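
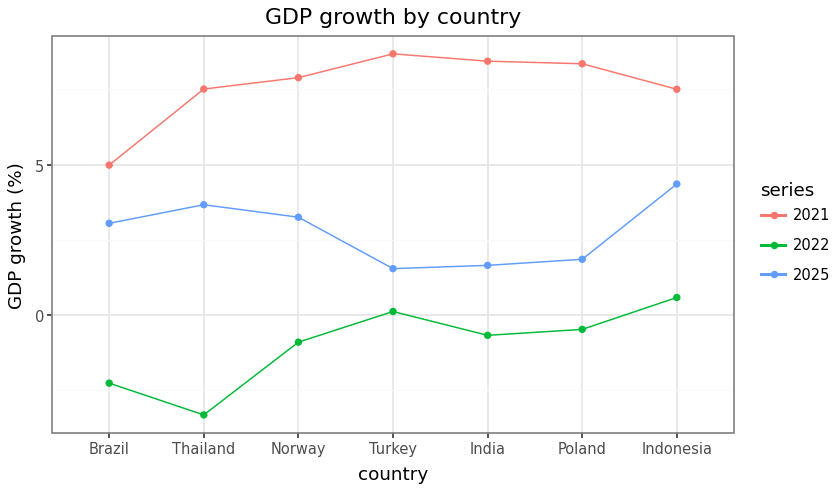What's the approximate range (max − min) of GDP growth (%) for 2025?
≈ 2

Max Indonesia ≈ 4, min Turkey ≈ 2; range ≈ 2.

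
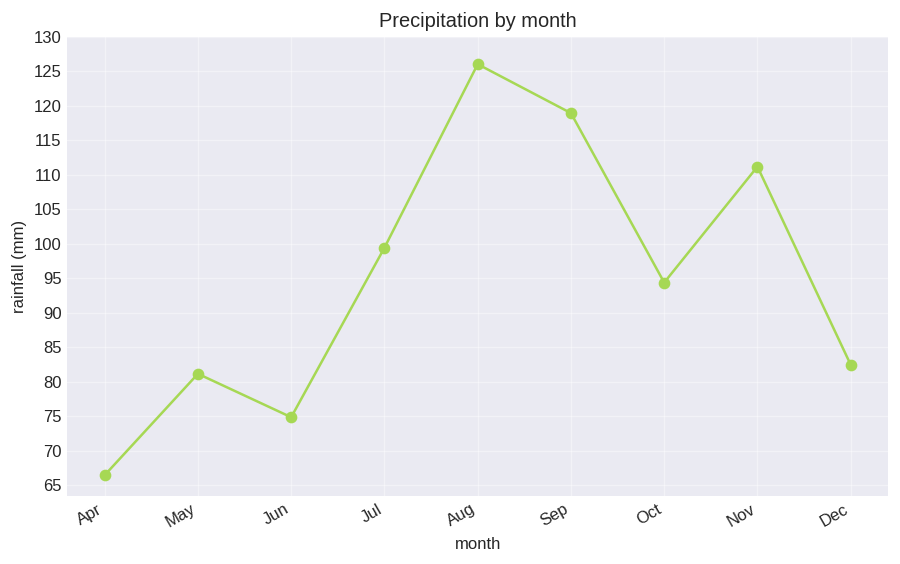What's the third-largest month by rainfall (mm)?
Top 4: Aug ≈ 125, Sep ≈ 120, Nov ≈ 110, Jul ≈ 100.

Nov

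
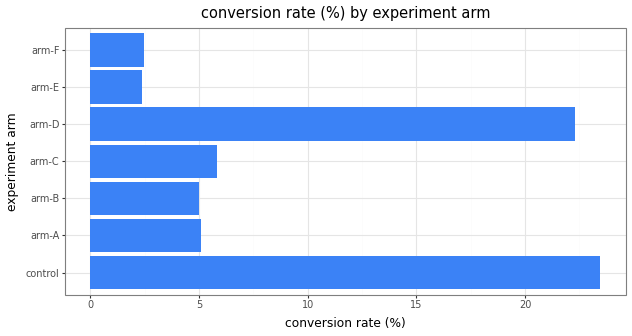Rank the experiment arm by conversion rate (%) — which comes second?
Top 3: control ≈ 24, arm-D ≈ 22, arm-C ≈ 6.

arm-D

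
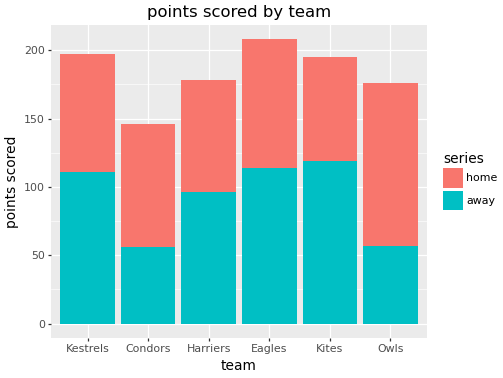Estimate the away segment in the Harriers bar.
away top ≈ 100, bottom ≈ 0; segment ≈ 100.

≈ 100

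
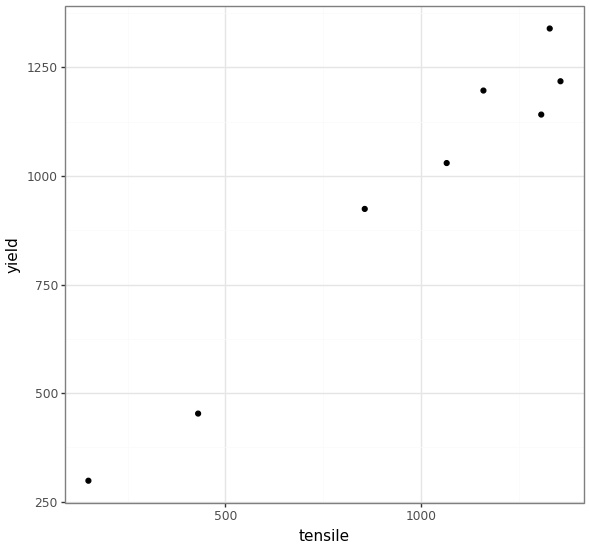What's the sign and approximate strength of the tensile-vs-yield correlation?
positive, strong

Points are positively correlated; strong (|r| ≈ 1.0).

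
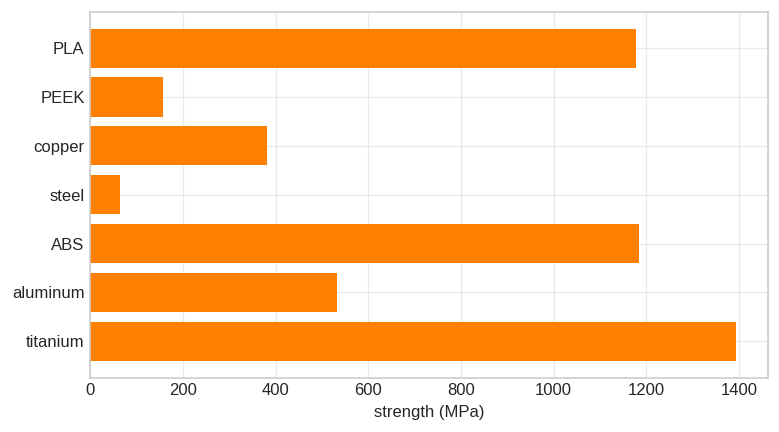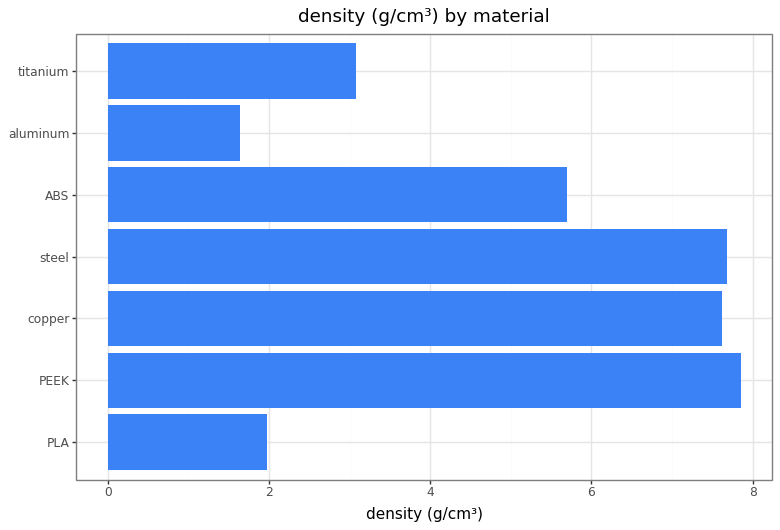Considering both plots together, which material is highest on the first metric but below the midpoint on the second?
Chart 2 median density (g/cm³) ≈ 6; below-median materials: PLA, aluminum, titanium. Among those, titanium has the highest strength (MPa) (≈ 1400).

titanium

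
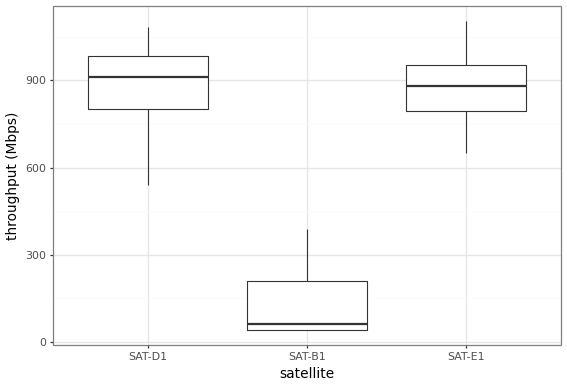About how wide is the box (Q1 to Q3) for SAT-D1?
Q3 ≈ 1000, Q1 ≈ 800; IQR ≈ 200.

≈ 200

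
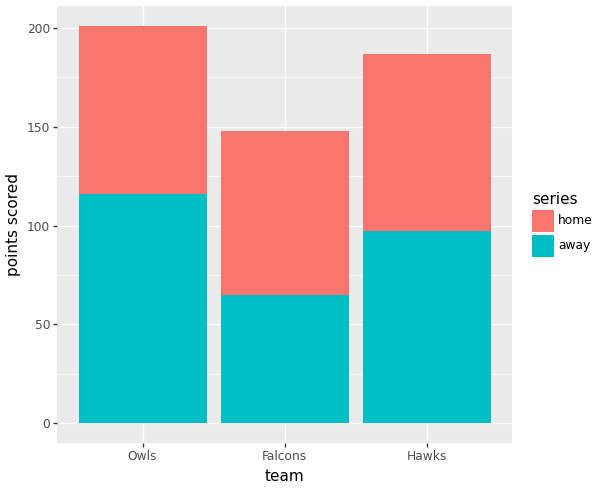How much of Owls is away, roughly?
away top ≈ 120, bottom ≈ 0; segment ≈ 120.

≈ 120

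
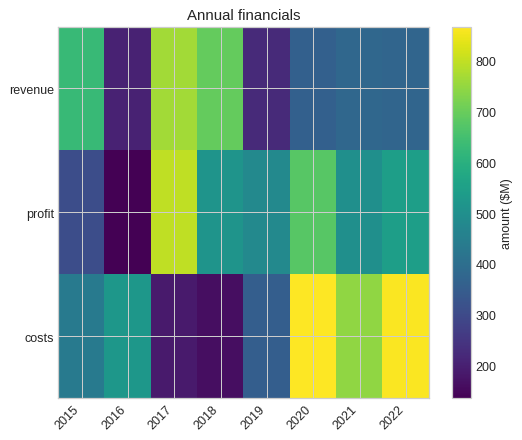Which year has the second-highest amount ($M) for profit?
2020

Top 3 for profit: 2017 ≈ 800, 2020 ≈ 700, 2022 ≈ 500.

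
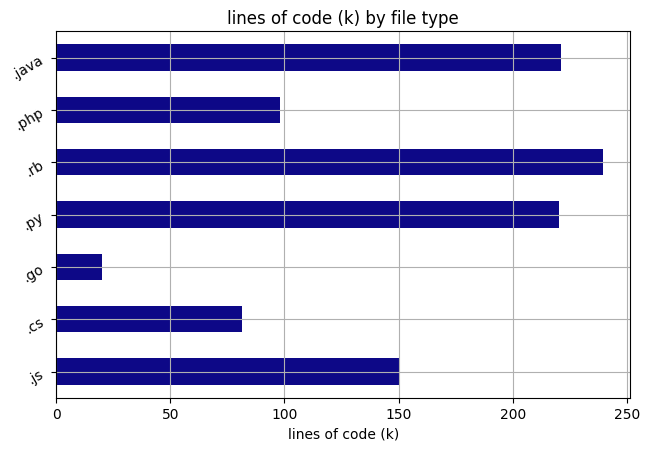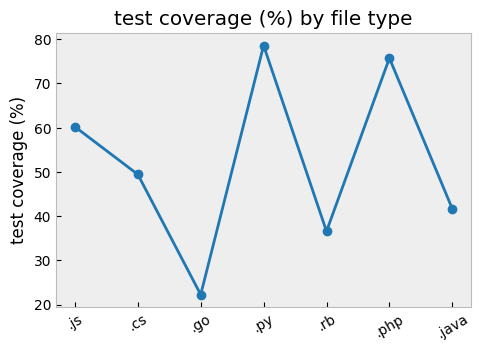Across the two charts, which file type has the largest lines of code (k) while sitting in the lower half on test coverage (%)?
Chart 2 median test coverage (%) ≈ 50; below-median file types: .go, .rb, .java. Among those, .rb has the highest lines of code (k) (≈ 250).

.rb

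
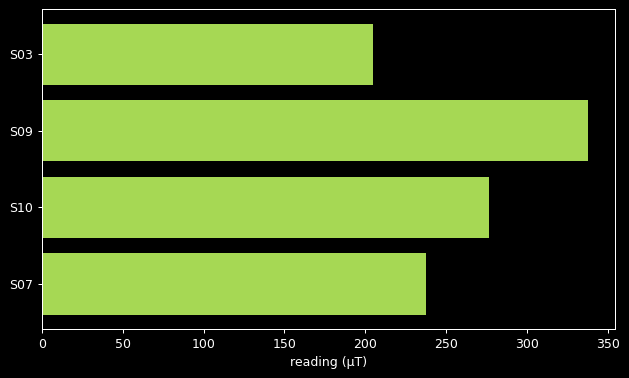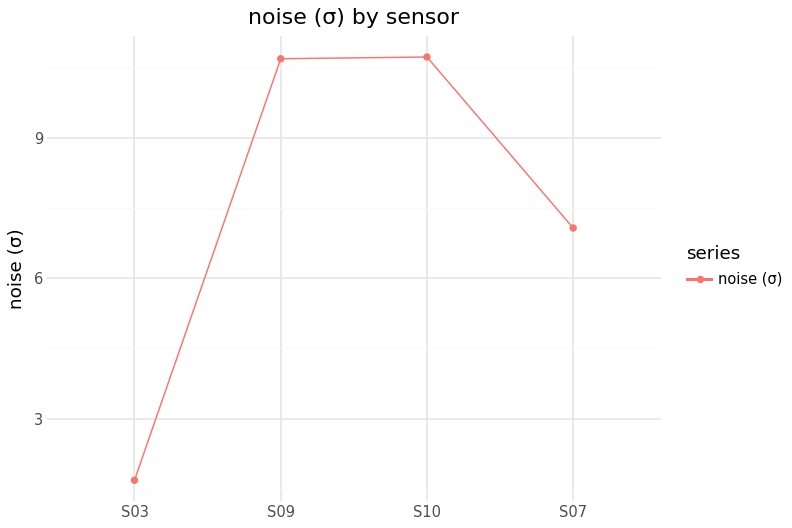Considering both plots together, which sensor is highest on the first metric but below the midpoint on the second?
S07

Chart 2 median noise (σ) ≈ 9; below-median sensors: S03, S07. Among those, S07 has the highest reading (µT) (≈ 250).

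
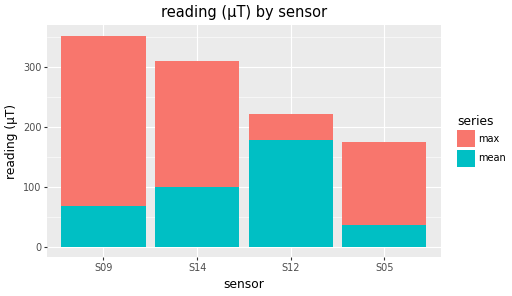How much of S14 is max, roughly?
≈ 200

max top ≈ 300, bottom ≈ 100; segment ≈ 200.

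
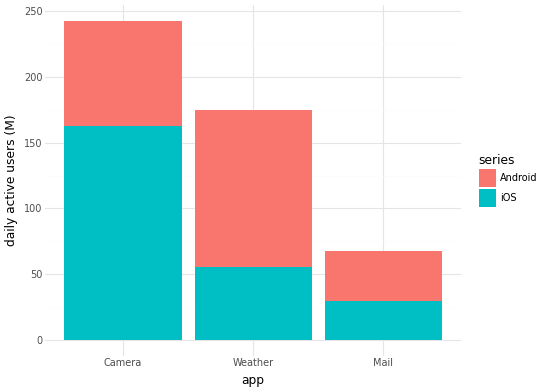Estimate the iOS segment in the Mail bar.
≈ 25

iOS top ≈ 25, bottom ≈ 0; segment ≈ 25.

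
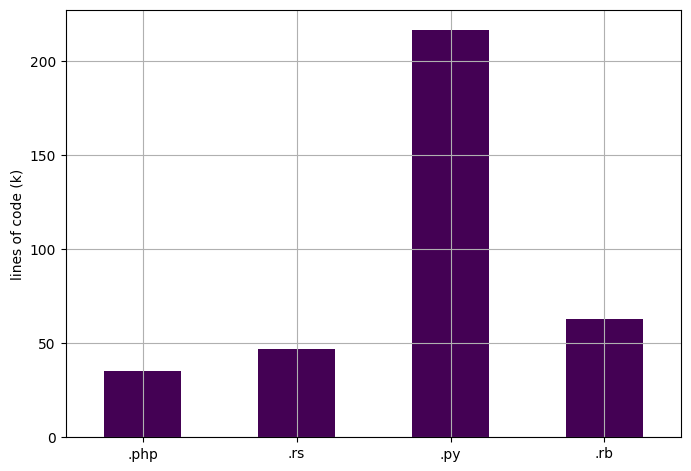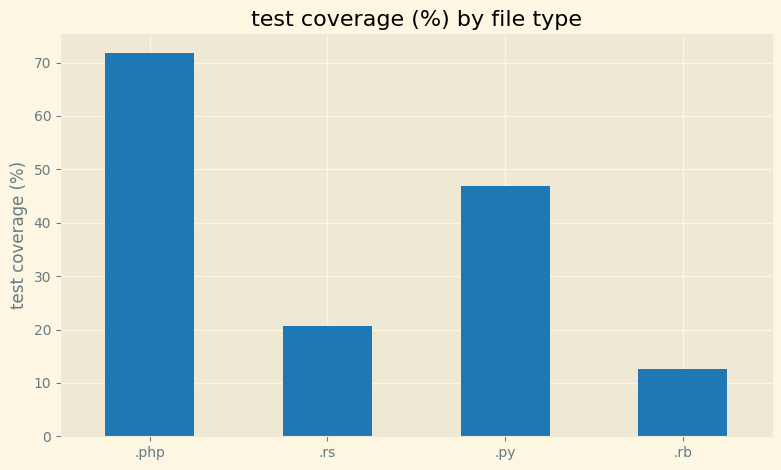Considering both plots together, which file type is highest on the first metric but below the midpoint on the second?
Chart 2 median test coverage (%) ≈ 30; below-median file types: .rs, .rb. Among those, .rb has the highest lines of code (k) (≈ 60).

.rb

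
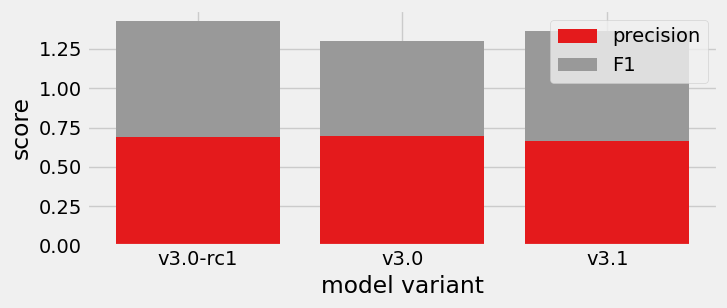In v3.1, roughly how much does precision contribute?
≈ 0.6

precision top ≈ 0.6, bottom ≈ 0.0; segment ≈ 0.6.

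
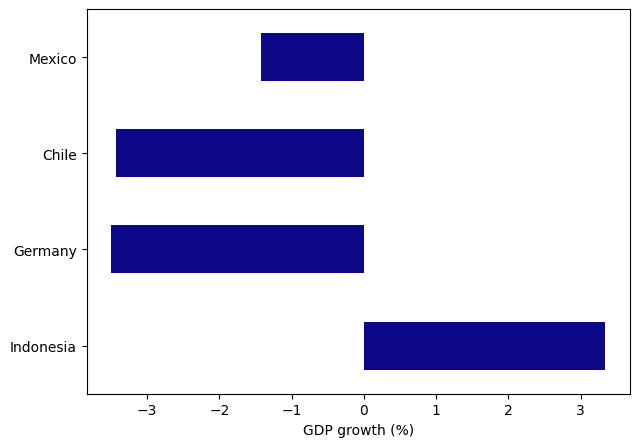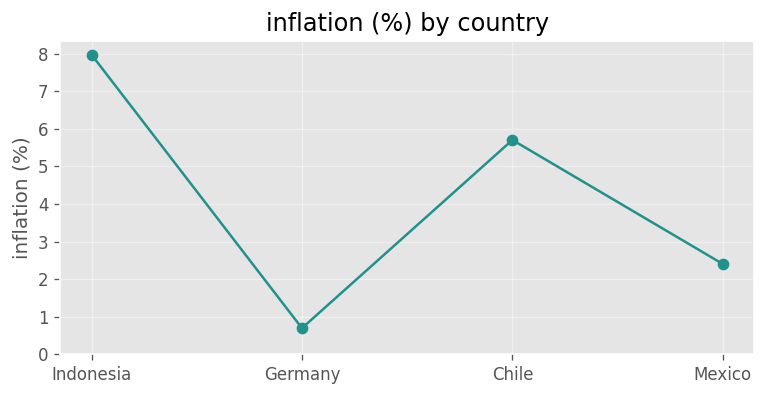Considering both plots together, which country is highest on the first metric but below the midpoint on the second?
Chart 2 median inflation (%) ≈ 4; below-median countries: Germany, Mexico. Among those, Mexico has the highest GDP growth (%) (≈ -1.5).

Mexico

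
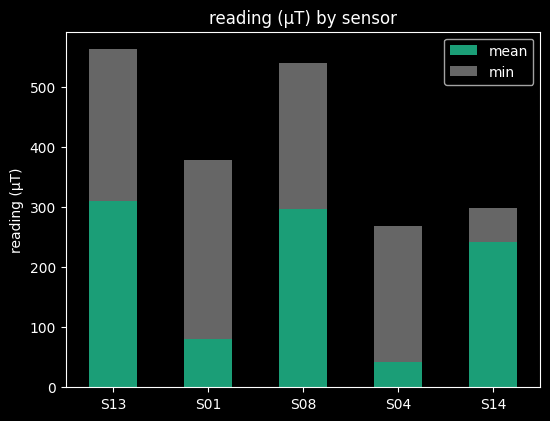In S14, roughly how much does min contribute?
min top ≈ 300, bottom ≈ 250; segment ≈ 50.

≈ 50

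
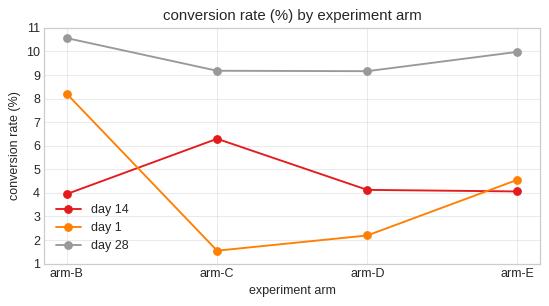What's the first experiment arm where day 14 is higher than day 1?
arm-B: day 14 ≈ 4 vs day 1 ≈ 8 (not yet); arm-C: day 14 ≈ 6 vs day 1 ≈ 2 (first crossover).

arm-C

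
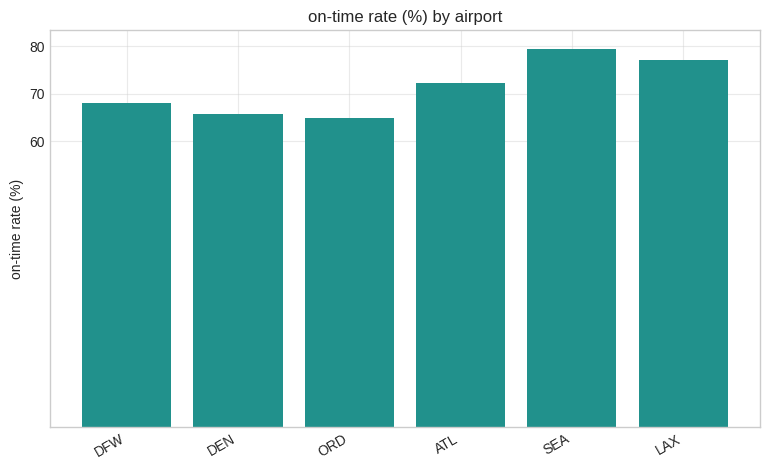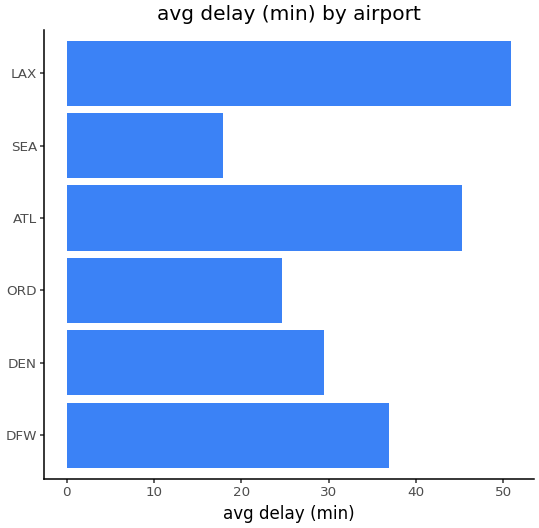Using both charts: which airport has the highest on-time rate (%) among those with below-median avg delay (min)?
Chart 2 median avg delay (min) ≈ 35; below-median airports: DEN, ORD, SEA. Among those, SEA has the highest on-time rate (%) (≈ 80).

SEA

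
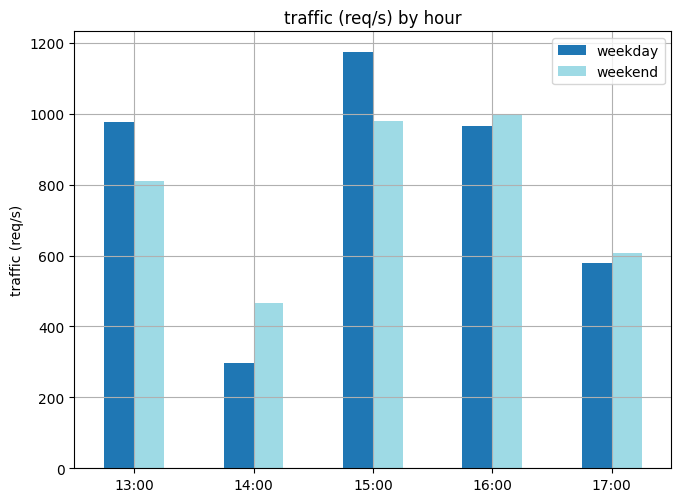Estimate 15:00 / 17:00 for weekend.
≈ 1.67×

15:00 ≈ 1000, 17:00 ≈ 600; 1000/600 ≈ 1.67.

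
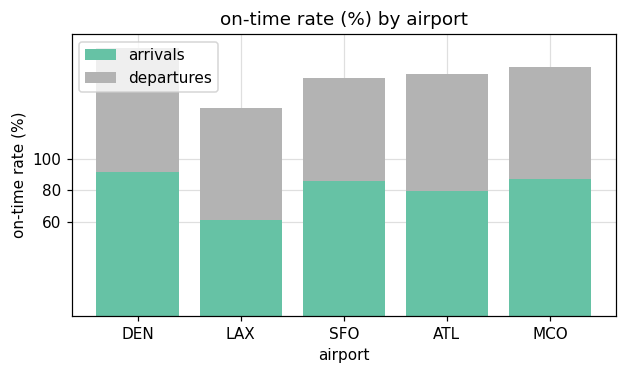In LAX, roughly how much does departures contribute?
departures top ≈ 140, bottom ≈ 60; segment ≈ 80.

≈ 80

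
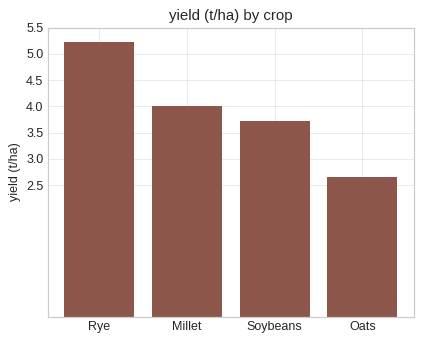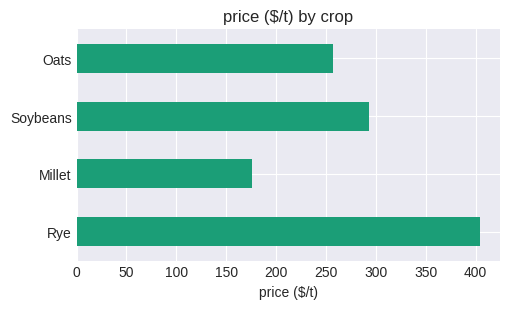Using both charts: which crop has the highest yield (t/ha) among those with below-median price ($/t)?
Chart 2 median price ($/t) ≈ 300; below-median crops: Millet, Oats. Among those, Millet has the highest yield (t/ha) (≈ 4).

Millet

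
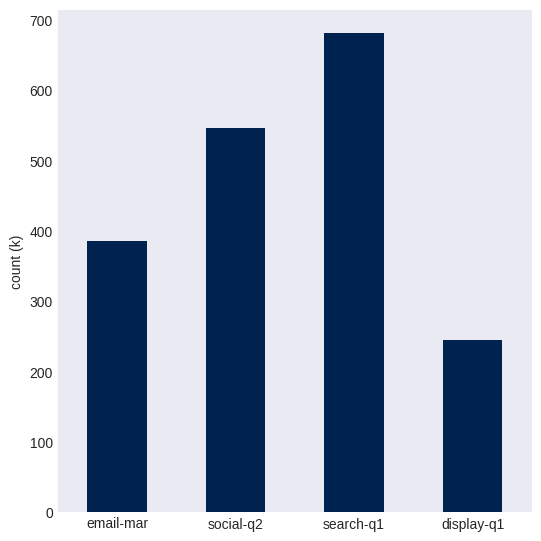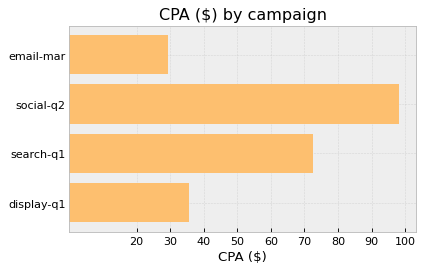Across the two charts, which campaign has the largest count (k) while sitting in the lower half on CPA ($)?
Chart 2 median CPA ($) ≈ 50; below-median campaigns: email-mar, display-q1. Among those, email-mar has the highest count (k) (≈ 400).

email-mar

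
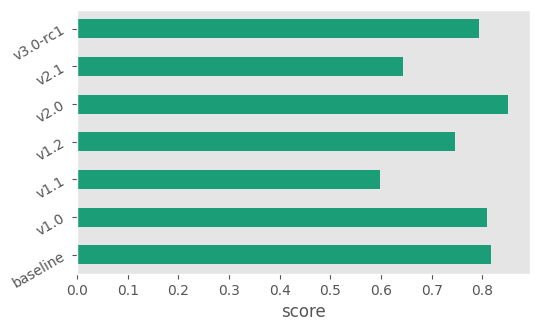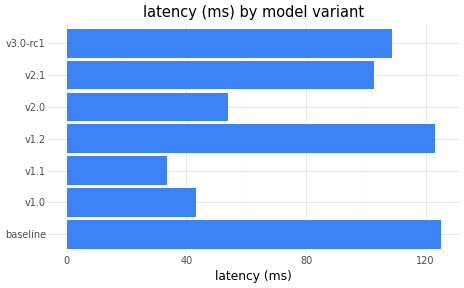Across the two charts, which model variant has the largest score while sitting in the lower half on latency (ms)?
v2.0

Chart 2 median latency (ms) ≈ 100; below-median model variants: v1.0, v1.1, v2.0. Among those, v2.0 has the highest score (≈ 0.9).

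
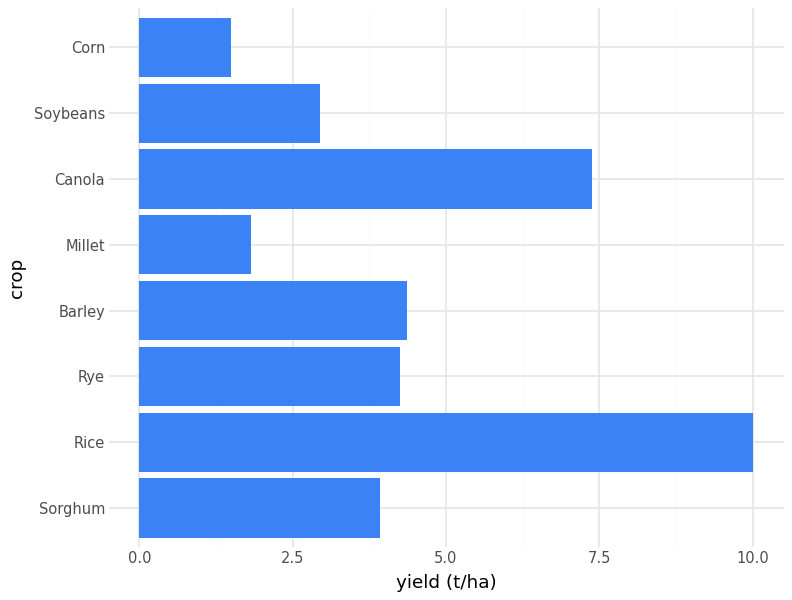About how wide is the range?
≈ 9

Max Rice ≈ 10, min Corn ≈ 1; range ≈ 9.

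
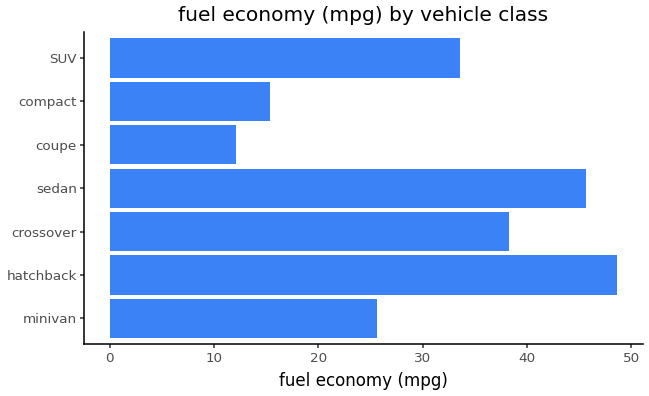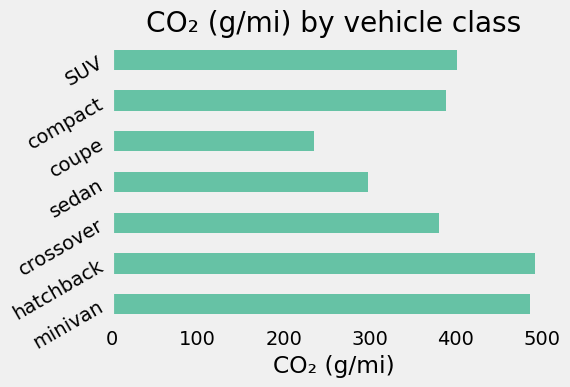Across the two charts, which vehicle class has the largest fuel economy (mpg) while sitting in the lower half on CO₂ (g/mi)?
sedan

Chart 2 median CO₂ (g/mi) ≈ 400; below-median vehicle classes: crossover, sedan, coupe. Among those, sedan has the highest fuel economy (mpg) (≈ 45).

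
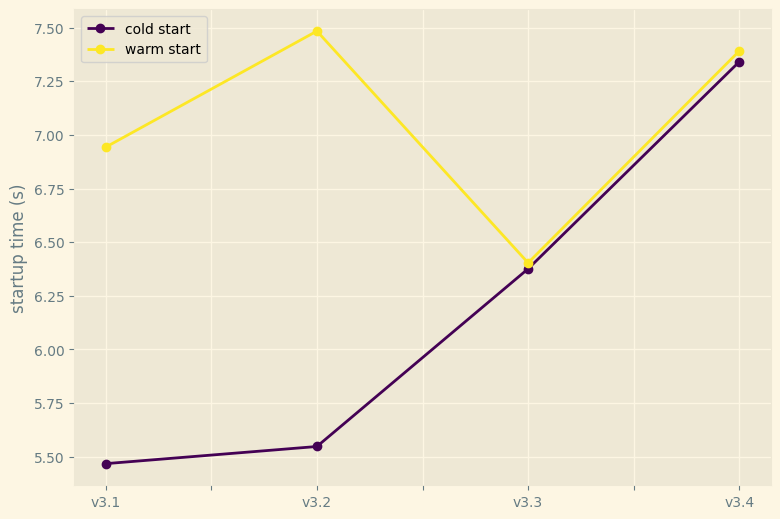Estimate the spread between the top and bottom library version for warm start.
≈ 1.0

Max v3.2 ≈ 7.4, min v3.3 ≈ 6.4; range ≈ 1.0.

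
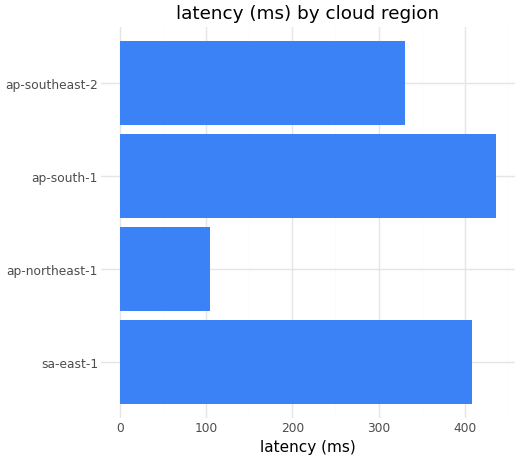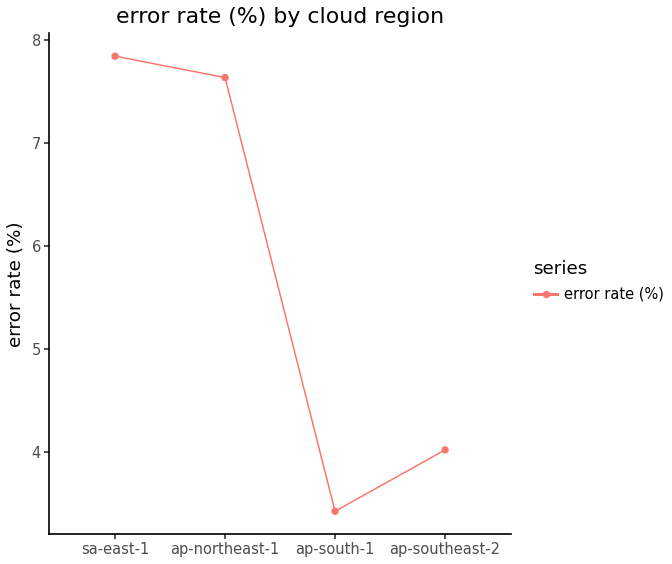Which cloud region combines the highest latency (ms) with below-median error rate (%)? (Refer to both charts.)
ap-south-1

Chart 2 median error rate (%) ≈ 6; below-median cloud regions: ap-south-1, ap-southeast-2. Among those, ap-south-1 has the highest latency (ms) (≈ 450).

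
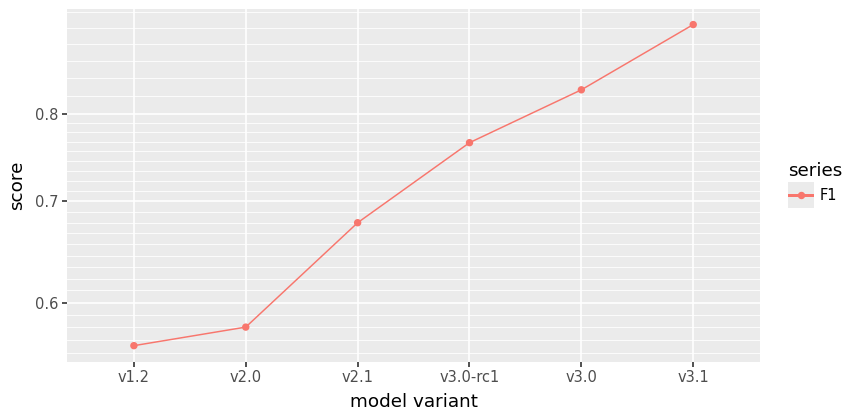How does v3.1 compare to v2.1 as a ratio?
≈ 1.29×

v3.1 ≈ 0.90, v2.1 ≈ 0.70; 0.90/0.70 ≈ 1.29.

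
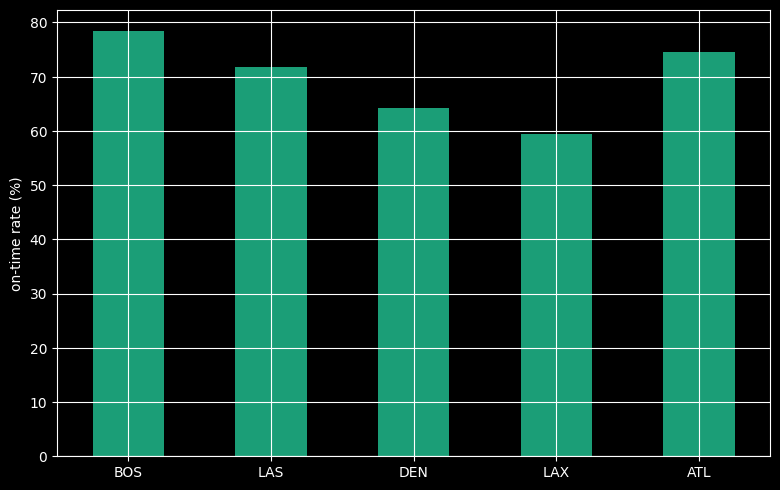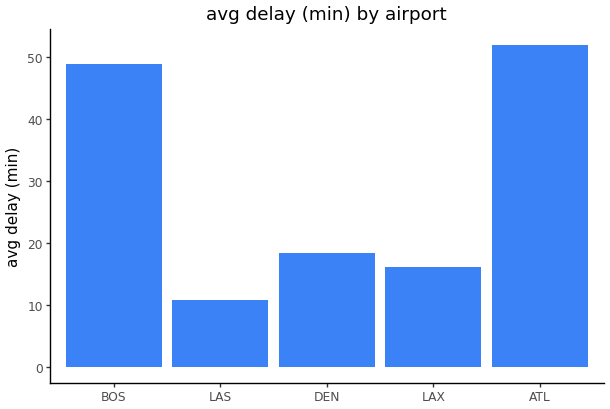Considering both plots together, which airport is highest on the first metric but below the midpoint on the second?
LAS

Chart 2 median avg delay (min) ≈ 20; below-median airports: LAS, LAX. Among those, LAS has the highest on-time rate (%) (≈ 70).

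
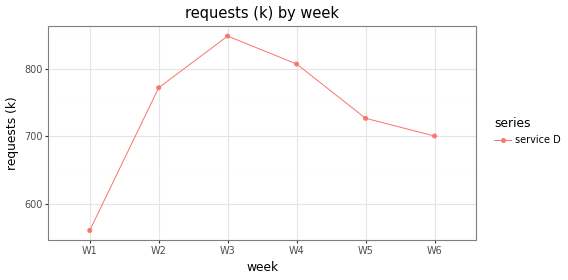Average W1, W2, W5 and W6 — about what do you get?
(550 + 775 + 725 + 700) / 4 ≈ 688.

≈ 688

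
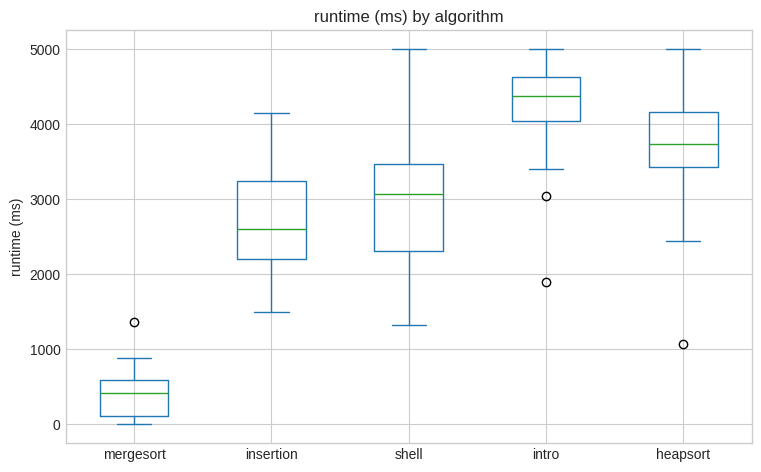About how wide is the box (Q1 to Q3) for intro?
≈ 500

Q3 ≈ 4500, Q1 ≈ 4000; IQR ≈ 500.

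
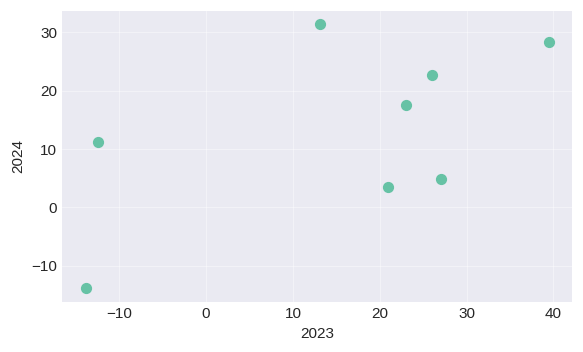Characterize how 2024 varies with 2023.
Points are positively correlated; moderate (|r| ≈ 0.6).

positive, moderate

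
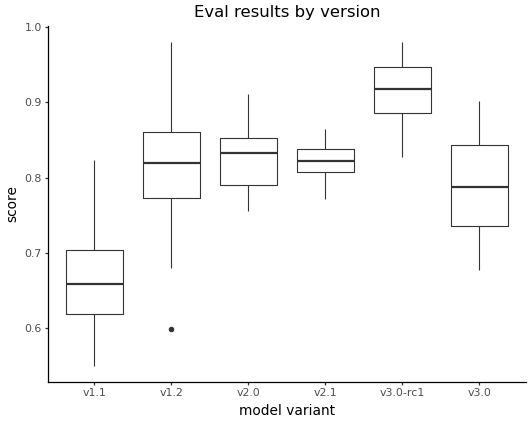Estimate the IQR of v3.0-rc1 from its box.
≈ 0.05

Q3 ≈ 0.95, Q1 ≈ 0.90; IQR ≈ 0.05.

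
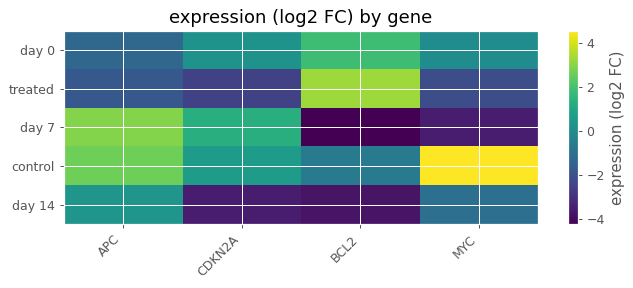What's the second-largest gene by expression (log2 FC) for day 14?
MYC

Top 3 for day 14: APC ≈ 0, MYC ≈ -1, CDKN2A ≈ -4.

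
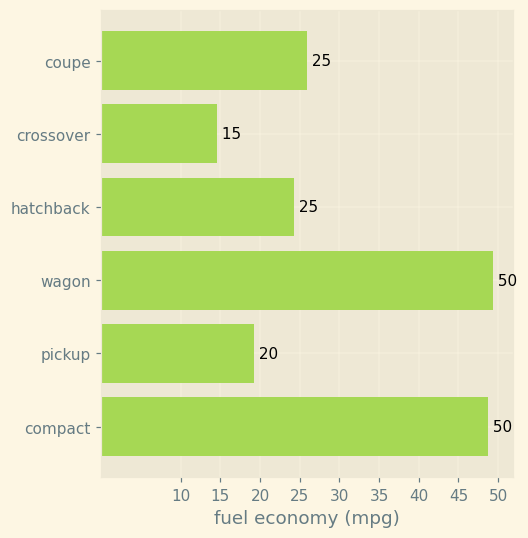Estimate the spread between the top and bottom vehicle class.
≈ 35

Max wagon ≈ 50, min crossover ≈ 15; range ≈ 35.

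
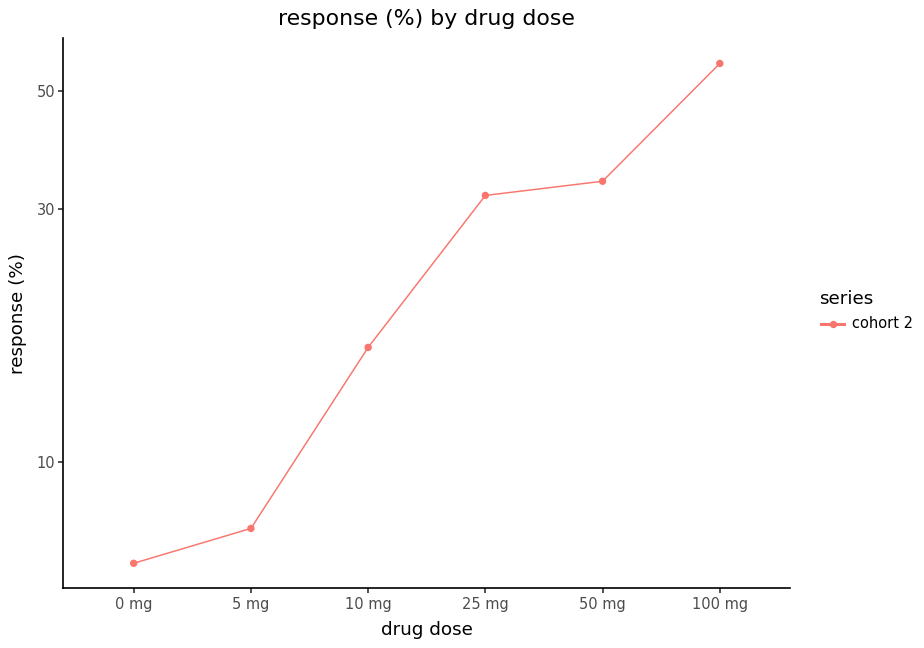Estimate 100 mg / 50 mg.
≈ 1.57×

100 mg ≈ 55, 50 mg ≈ 35; 55/35 ≈ 1.57.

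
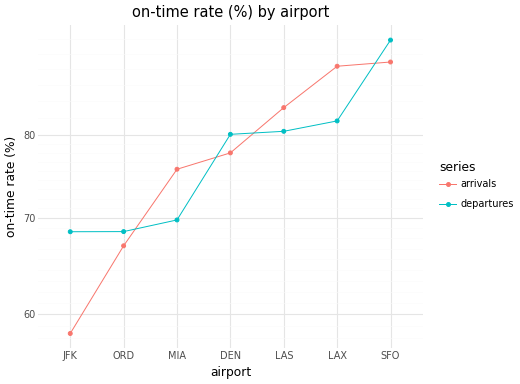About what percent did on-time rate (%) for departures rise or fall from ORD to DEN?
≈ +14.3%

ORD ≈ 70, DEN ≈ 80; (80 − 70) / 70 ≈ +14.3%.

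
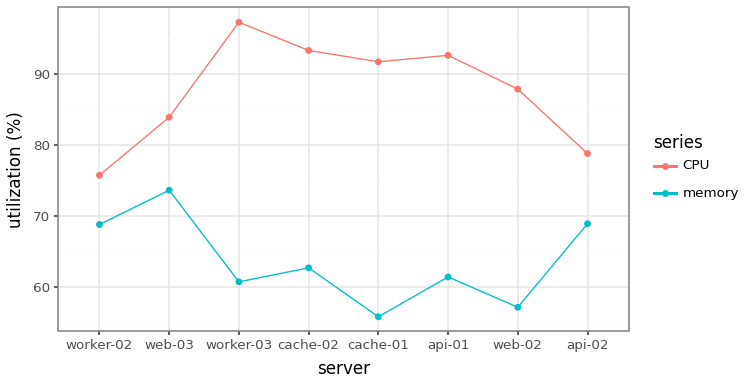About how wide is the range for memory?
≈ 20

Max web-03 ≈ 75, min cache-01 ≈ 55; range ≈ 20.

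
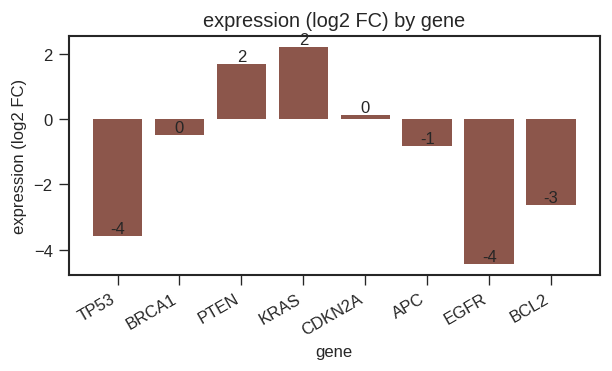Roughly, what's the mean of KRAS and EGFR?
≈ -1

(2 + -4) / 2 ≈ -1.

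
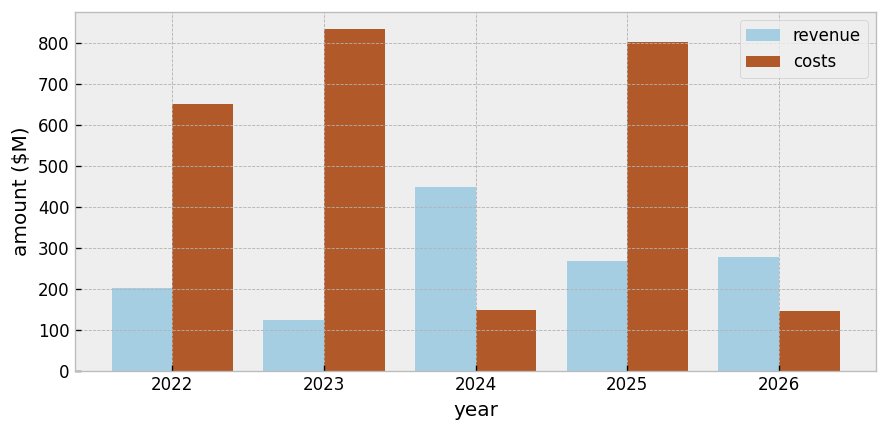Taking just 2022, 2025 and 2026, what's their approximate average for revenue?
(200 + 300 + 300) / 3 ≈ 267.

≈ 267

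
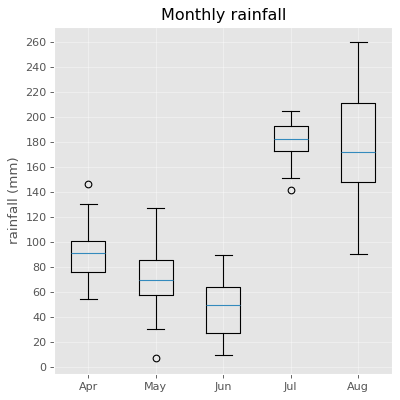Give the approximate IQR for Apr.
Q3 ≈ 100, Q1 ≈ 80; IQR ≈ 20.

≈ 20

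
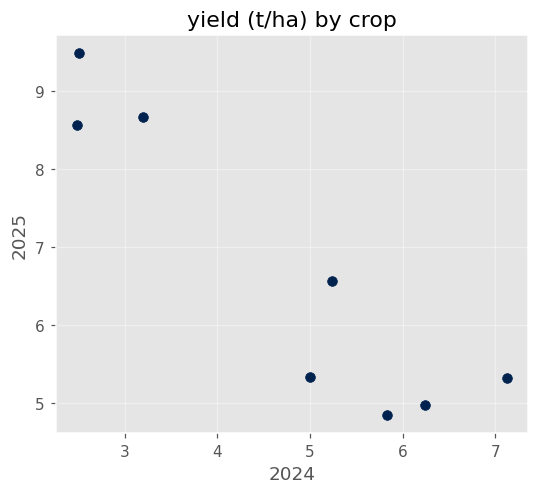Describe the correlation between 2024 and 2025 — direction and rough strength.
negative, strong

Points are negatively correlated; strong (|r| ≈ 0.9).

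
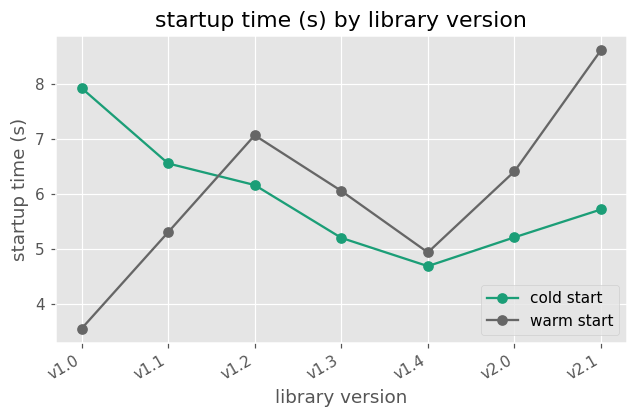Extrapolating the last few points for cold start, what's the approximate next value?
≈ 6

Last three: 4.5, 5.0, 5.5 → slope ≈ 0.5/step → next ≈ 6.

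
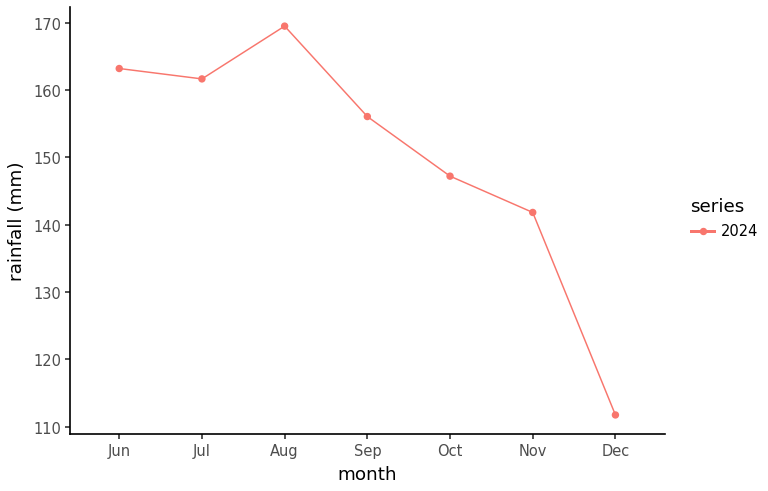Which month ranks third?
Jul

Top 4: Aug ≈ 170, Jun ≈ 165, Jul ≈ 160, Sep ≈ 155.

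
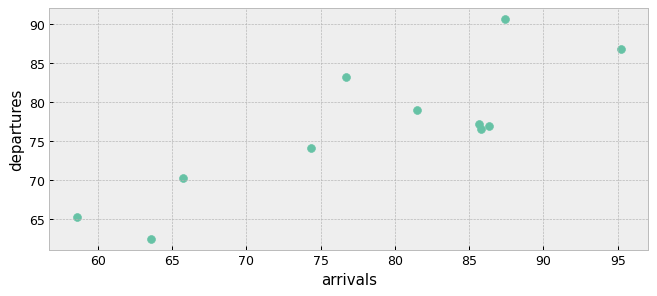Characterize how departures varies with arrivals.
positive, strong

Points are positively correlated; strong (|r| ≈ 0.8).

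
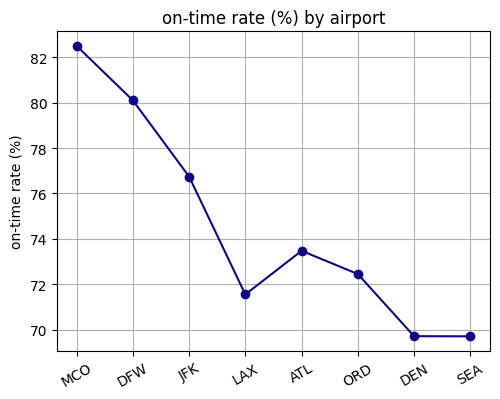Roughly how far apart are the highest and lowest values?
Max MCO ≈ 82, min SEA ≈ 70; range ≈ 12.

≈ 12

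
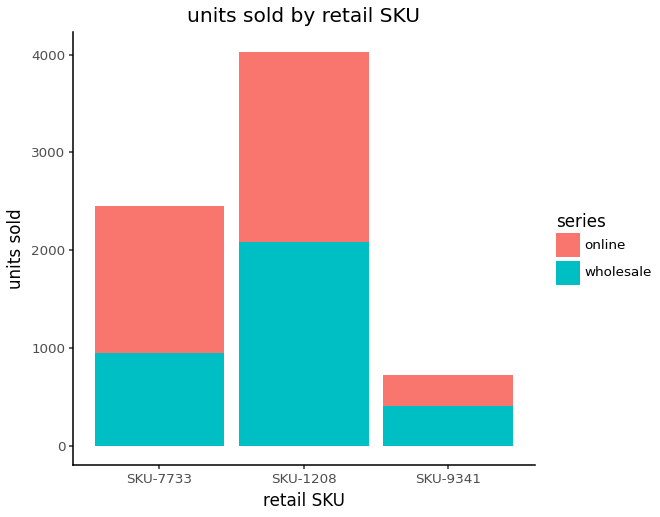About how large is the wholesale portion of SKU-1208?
≈ 2000

wholesale top ≈ 2000, bottom ≈ 0; segment ≈ 2000.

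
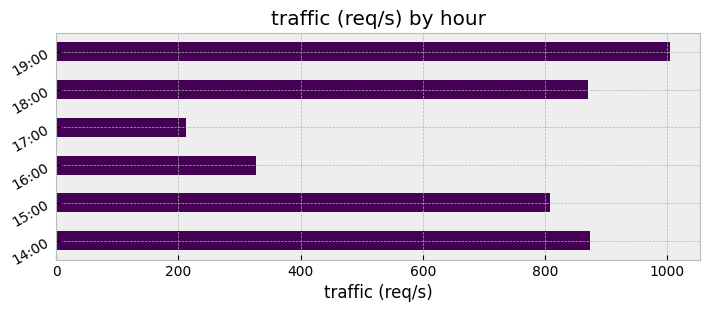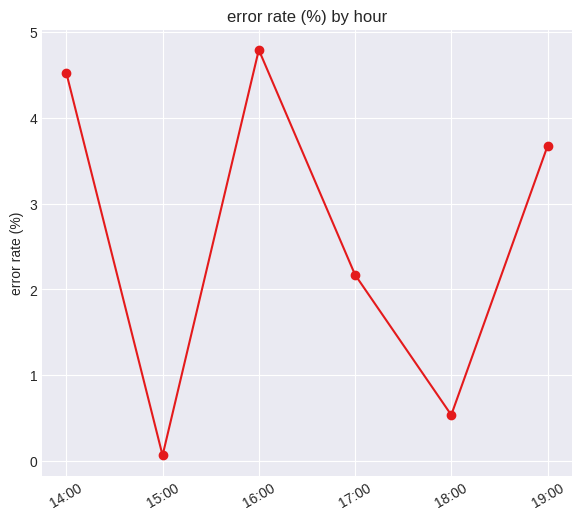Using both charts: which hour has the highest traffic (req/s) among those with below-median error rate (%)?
18:00

Chart 2 median error rate (%) ≈ 3; below-median hours: 15:00, 17:00, 18:00. Among those, 18:00 has the highest traffic (req/s) (≈ 900).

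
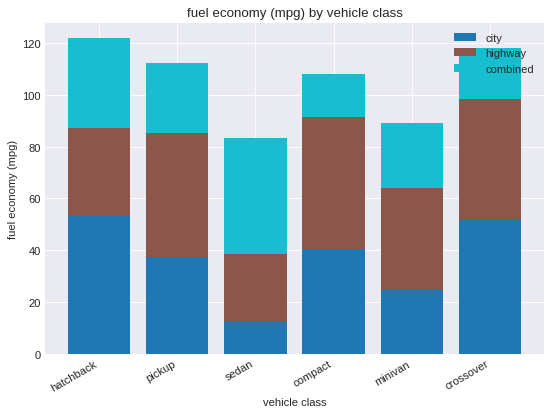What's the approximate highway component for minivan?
highway top ≈ 60, bottom ≈ 20; segment ≈ 40.

≈ 40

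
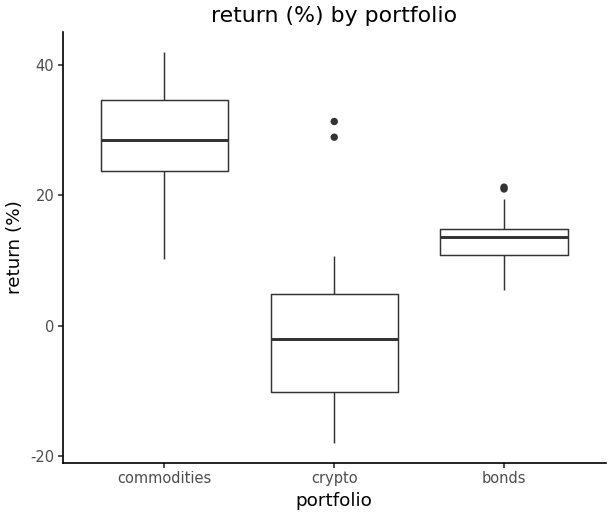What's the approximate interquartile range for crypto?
≈ 15

Q3 ≈ 5, Q1 ≈ -10; IQR ≈ 15.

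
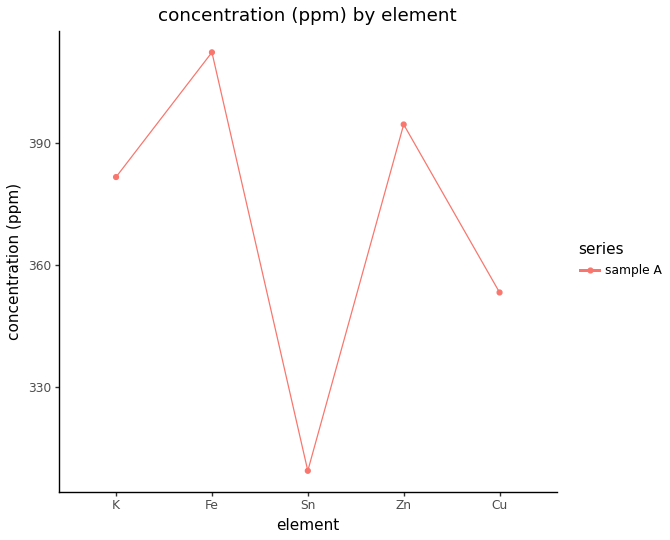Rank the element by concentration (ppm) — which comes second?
Zn

Top 3: Fe ≈ 410, Zn ≈ 390, K ≈ 380.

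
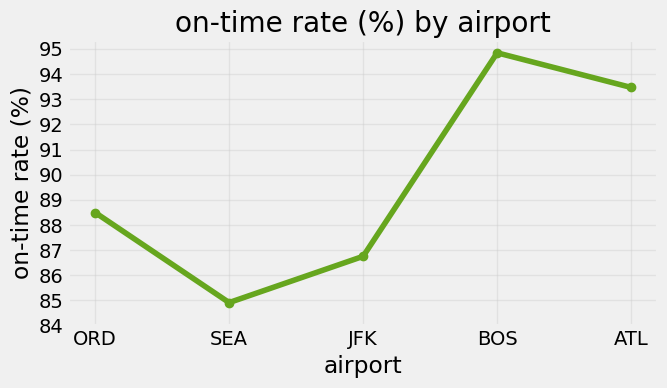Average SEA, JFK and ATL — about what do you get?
≈ 88

(85 + 87 + 93) / 3 ≈ 88.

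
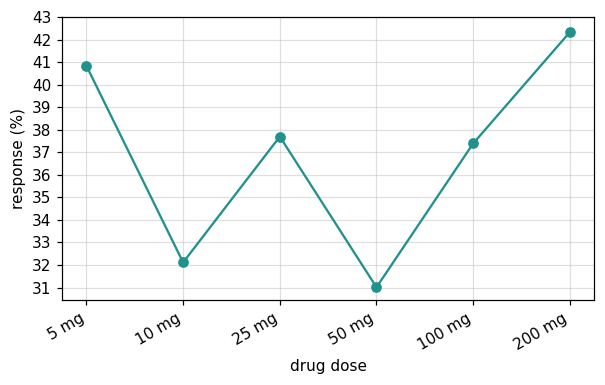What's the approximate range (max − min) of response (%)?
Max 200 mg ≈ 42, min 50 mg ≈ 31; range ≈ 11.

≈ 11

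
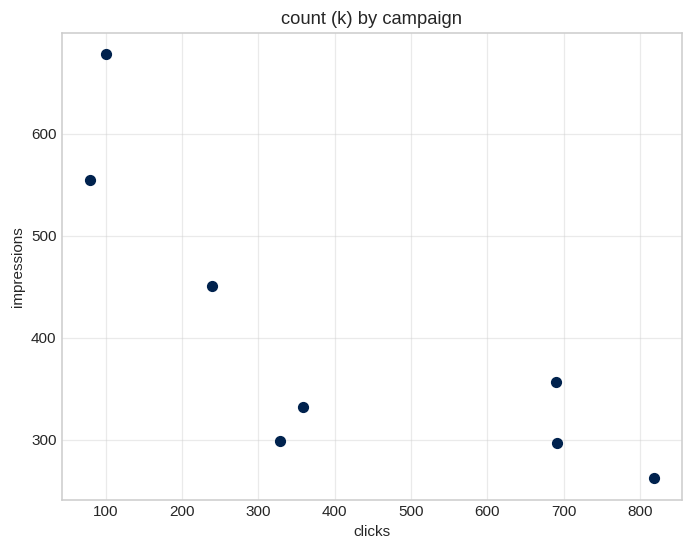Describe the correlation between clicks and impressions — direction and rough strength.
negative, strong

Points are negatively correlated; strong (|r| ≈ 0.8).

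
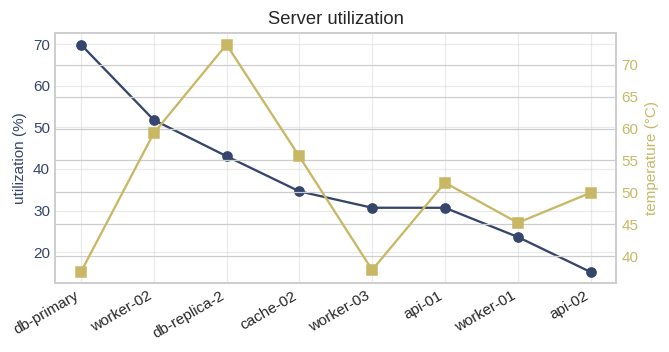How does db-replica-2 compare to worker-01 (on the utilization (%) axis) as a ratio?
≈ 1.8×

db-replica-2 ≈ 45, worker-01 ≈ 25; 45/25 ≈ 1.8.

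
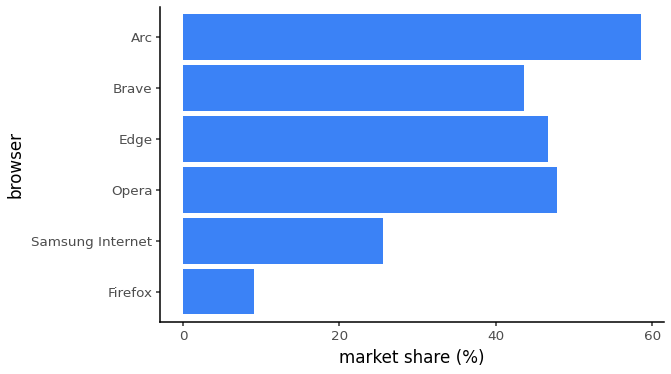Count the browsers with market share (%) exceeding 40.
Above 40: Opera, Edge, Brave, Arc.

4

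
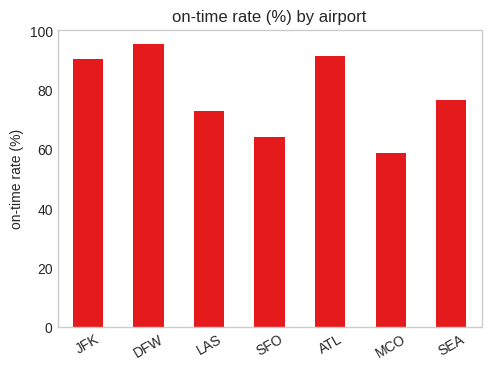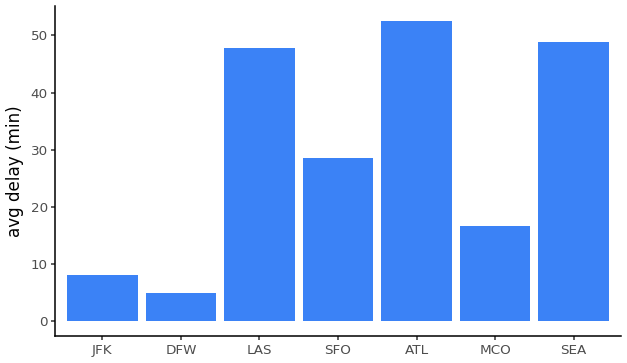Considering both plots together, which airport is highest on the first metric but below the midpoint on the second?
DFW

Chart 2 median avg delay (min) ≈ 30; below-median airports: JFK, DFW, MCO. Among those, DFW has the highest on-time rate (%) (≈ 100).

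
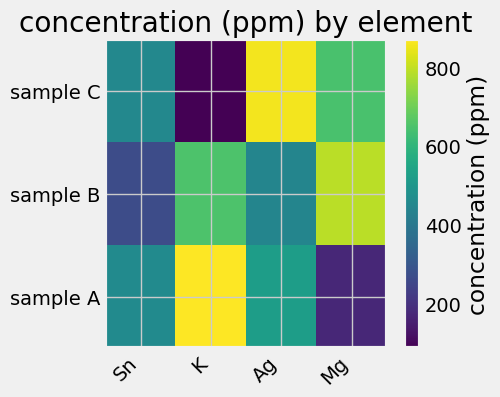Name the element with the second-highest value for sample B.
Top 3 for sample B: Mg ≈ 800, K ≈ 700, Ag ≈ 400.

K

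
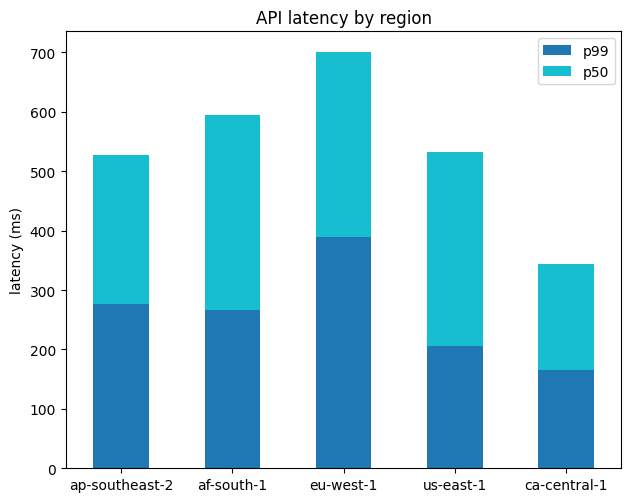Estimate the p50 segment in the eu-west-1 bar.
p50 top ≈ 700, bottom ≈ 400; segment ≈ 300.

≈ 300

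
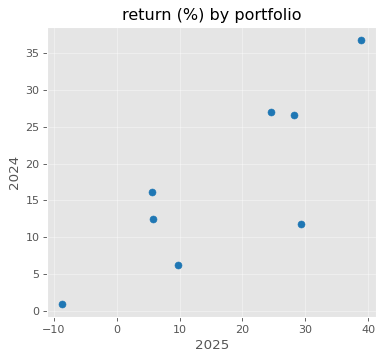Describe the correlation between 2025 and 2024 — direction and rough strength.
positive, strong

Points are positively correlated; strong (|r| ≈ 0.8).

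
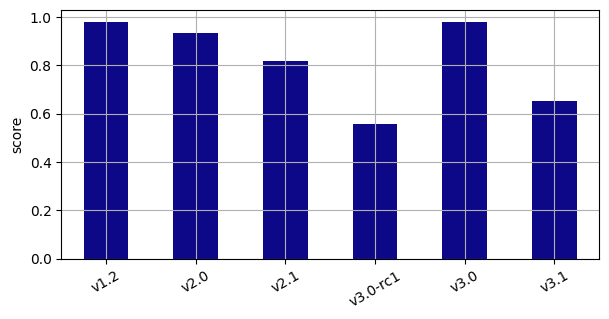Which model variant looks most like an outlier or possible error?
v3.0-rc1

v3.0-rc1 ≈ 0.6; the rest sit between ≈ 0.7 and ≈ 1.0.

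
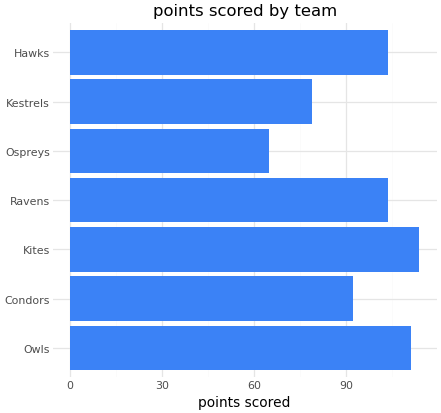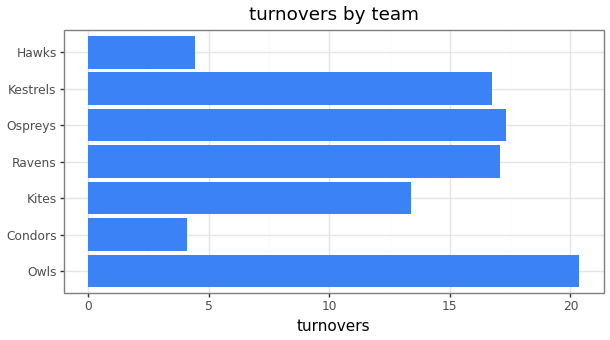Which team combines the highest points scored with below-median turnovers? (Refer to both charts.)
Kites

Chart 2 median turnovers ≈ 16; below-median teams: Condors, Kites, Hawks. Among those, Kites has the highest points scored (≈ 120).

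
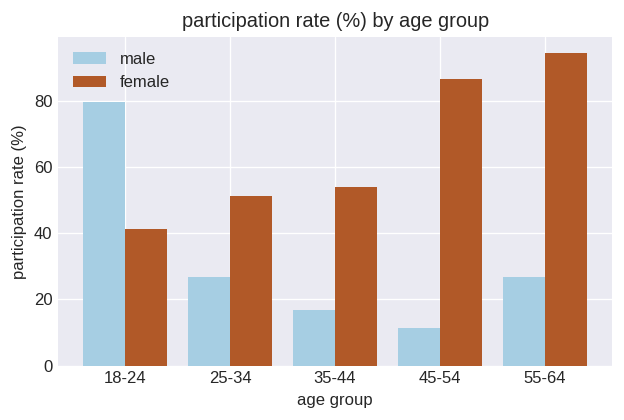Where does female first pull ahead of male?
25-34

18-24: female ≈ 40 vs male ≈ 80 (not yet); 25-34: female ≈ 50 vs male ≈ 30 (first crossover).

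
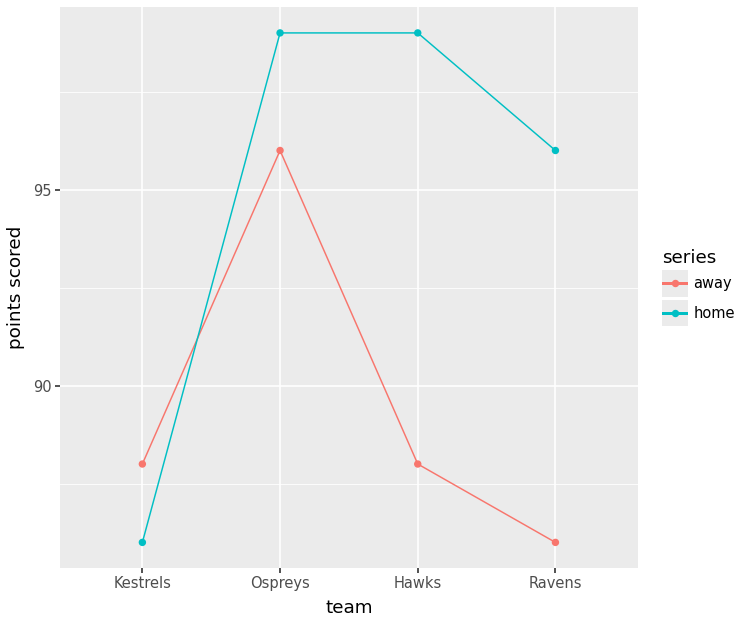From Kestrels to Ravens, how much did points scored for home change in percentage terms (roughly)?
≈ +11.6%

Kestrels ≈ 86, Ravens ≈ 96; (96 − 86) / 86 ≈ +11.6%.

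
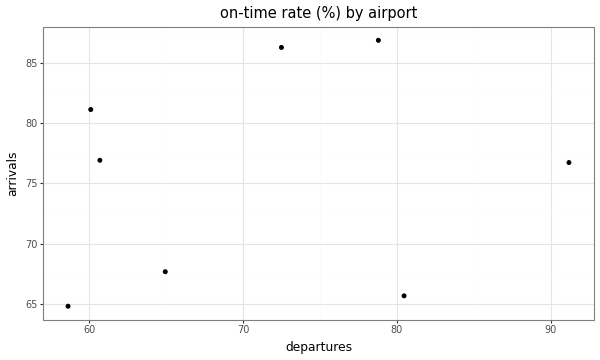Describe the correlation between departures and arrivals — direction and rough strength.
no clear correlation

Points are roughly uncorrelated; weak (|r| ≈ 0.2).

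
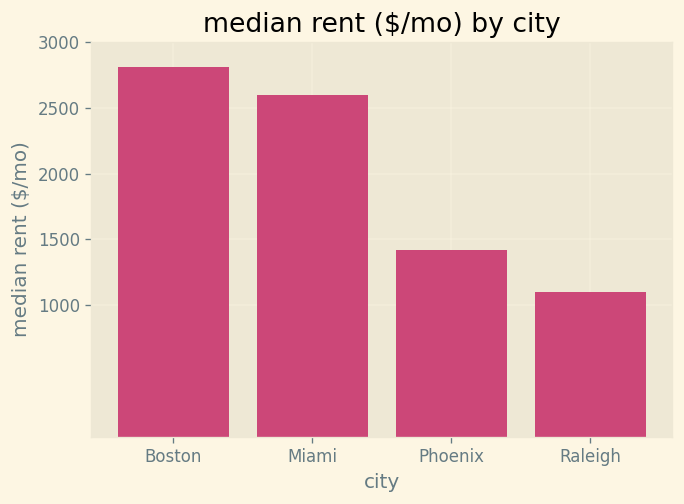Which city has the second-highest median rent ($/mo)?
Top 3: Boston ≈ 3000, Miami ≈ 2500, Phoenix ≈ 1500.

Miami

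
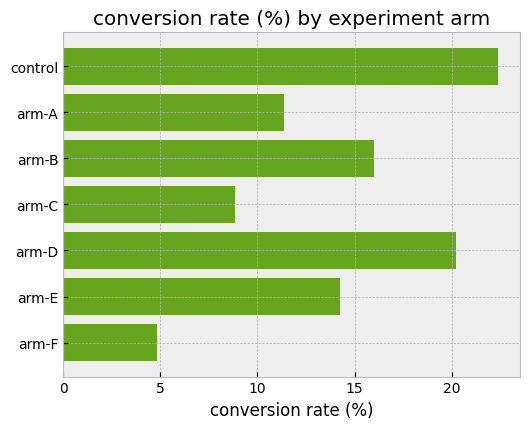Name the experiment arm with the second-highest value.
arm-D

Top 3: control ≈ 22, arm-D ≈ 20, arm-B ≈ 16.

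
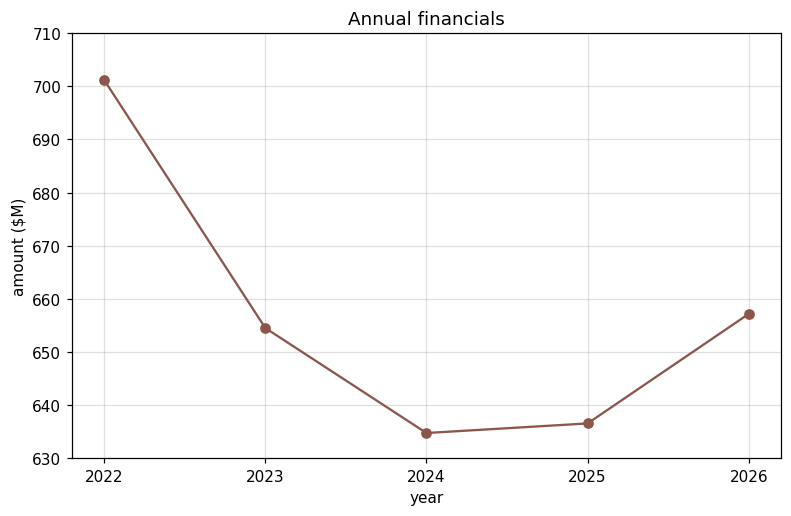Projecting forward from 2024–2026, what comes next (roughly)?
Last three: 630, 640, 660 → slope ≈ 15/step → next ≈ 675.

≈ 675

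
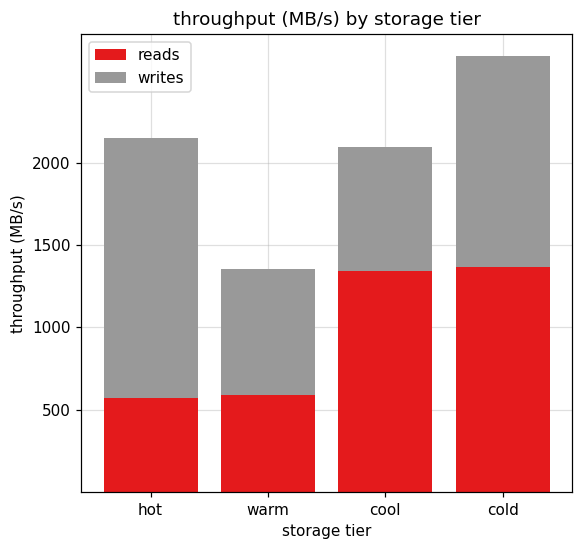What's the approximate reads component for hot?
≈ 500

reads top ≈ 500, bottom ≈ 0; segment ≈ 500.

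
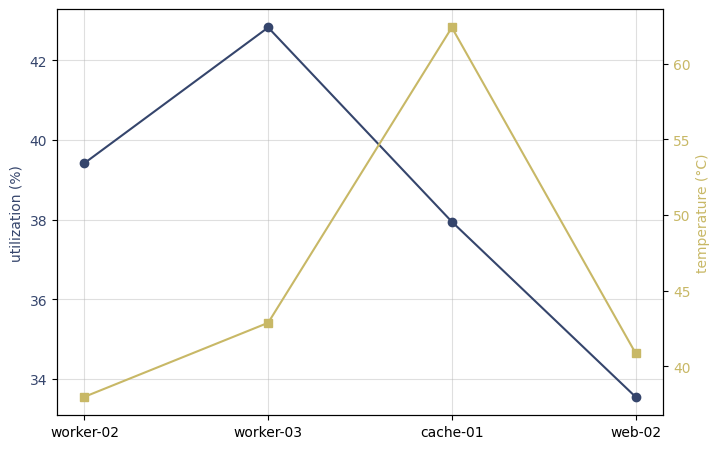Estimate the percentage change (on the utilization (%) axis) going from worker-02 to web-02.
worker-02 ≈ 39, web-02 ≈ 34; (34 − 39) / 39 ≈ -12.8%.

≈ -12.8%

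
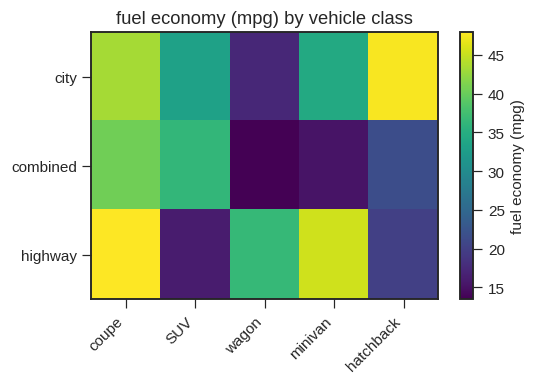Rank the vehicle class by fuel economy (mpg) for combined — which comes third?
Top 4 for combined: coupe ≈ 40, SUV ≈ 35, hatchback ≈ 20, minivan ≈ 15.

hatchback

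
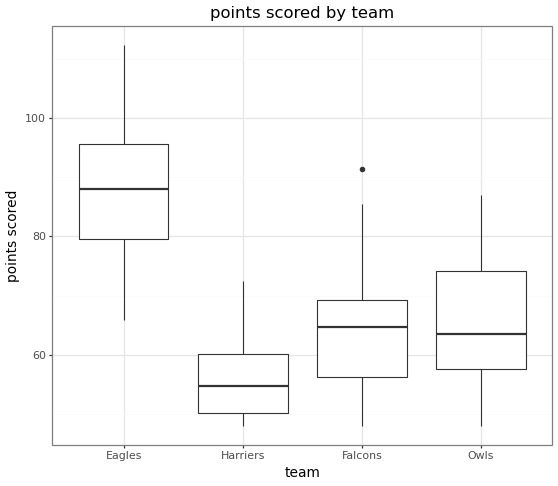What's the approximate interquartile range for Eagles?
≈ 15

Q3 ≈ 95, Q1 ≈ 80; IQR ≈ 15.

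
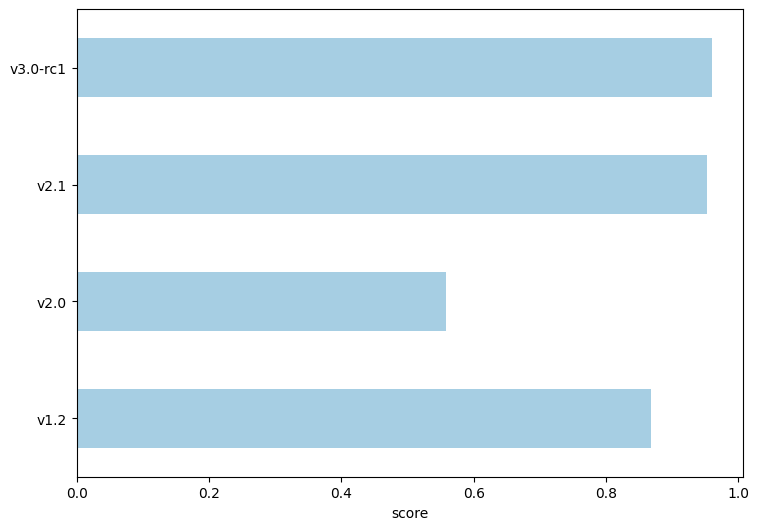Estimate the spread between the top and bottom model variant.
≈ 0.4

Max v3.0-rc1 ≈ 1.0, min v2.0 ≈ 0.6; range ≈ 0.4.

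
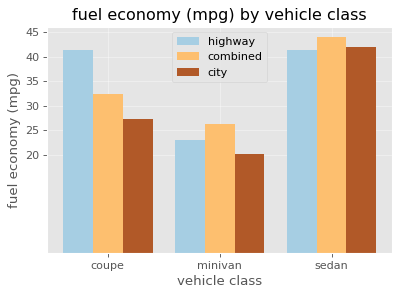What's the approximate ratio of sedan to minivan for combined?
sedan ≈ 45, minivan ≈ 25; 45/25 ≈ 1.8.

≈ 1.8×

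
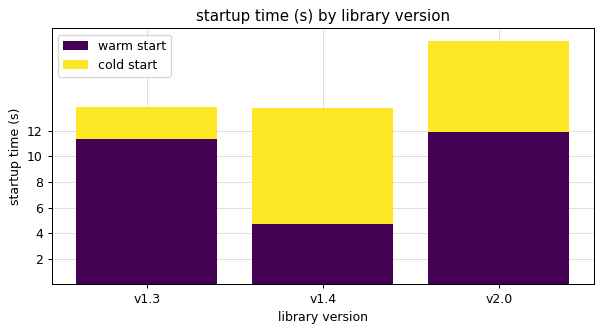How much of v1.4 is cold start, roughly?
≈ 10

cold start top ≈ 14, bottom ≈ 4; segment ≈ 10.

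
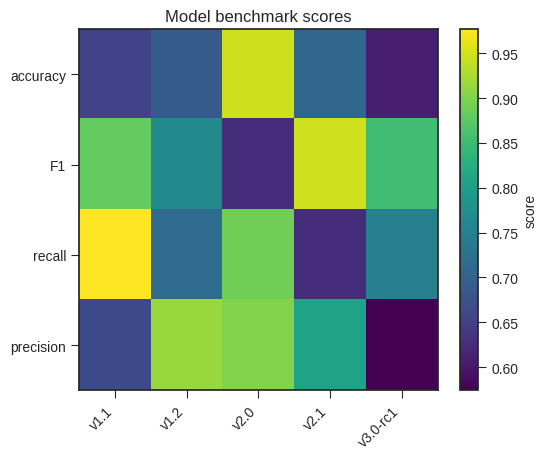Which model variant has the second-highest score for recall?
Top 3 for recall: v1.1 ≈ 1.00, v2.0 ≈ 0.90, v3.0-rc1 ≈ 0.75.

v2.0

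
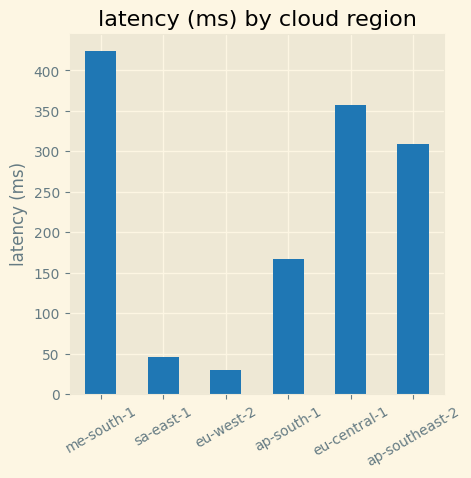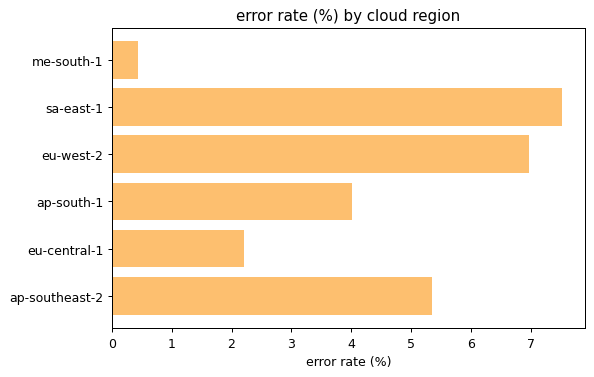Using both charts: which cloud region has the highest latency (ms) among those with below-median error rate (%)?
Chart 2 median error rate (%) ≈ 5; below-median cloud regions: me-south-1, ap-south-1, eu-central-1. Among those, me-south-1 has the highest latency (ms) (≈ 400).

me-south-1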